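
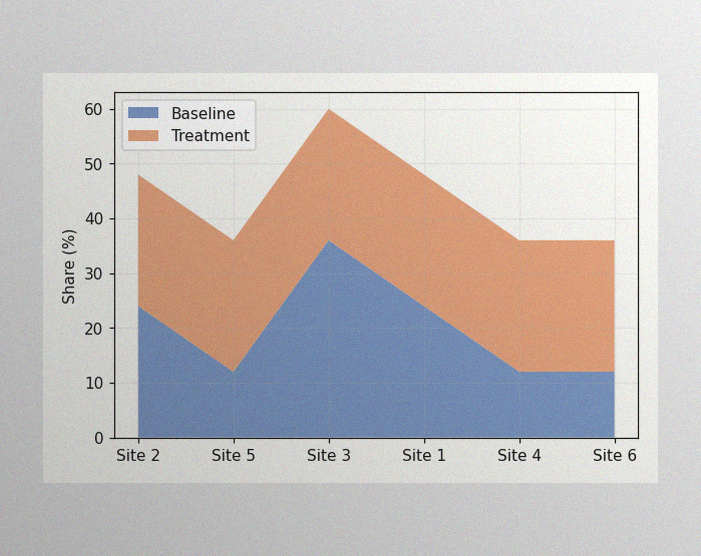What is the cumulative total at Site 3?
The image has some photo noise and uneven lighting. The stacked total at Site 3 reaches 60%.

60%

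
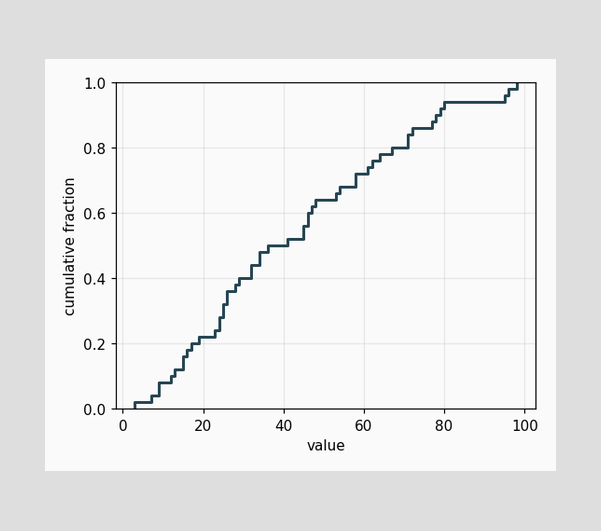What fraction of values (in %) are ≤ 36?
At x=36 the ECDF step is at 50%.

50%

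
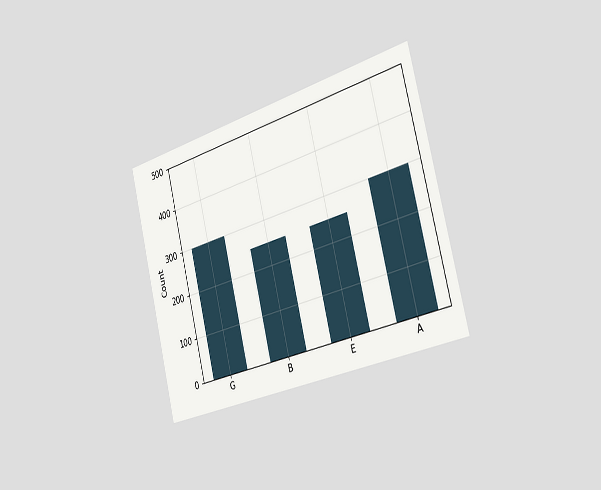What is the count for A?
300

The chart is tilted about 14° counter-clockwise and viewed slightly from the right. Reading along the chart's y-axis, the A bar reaches 300.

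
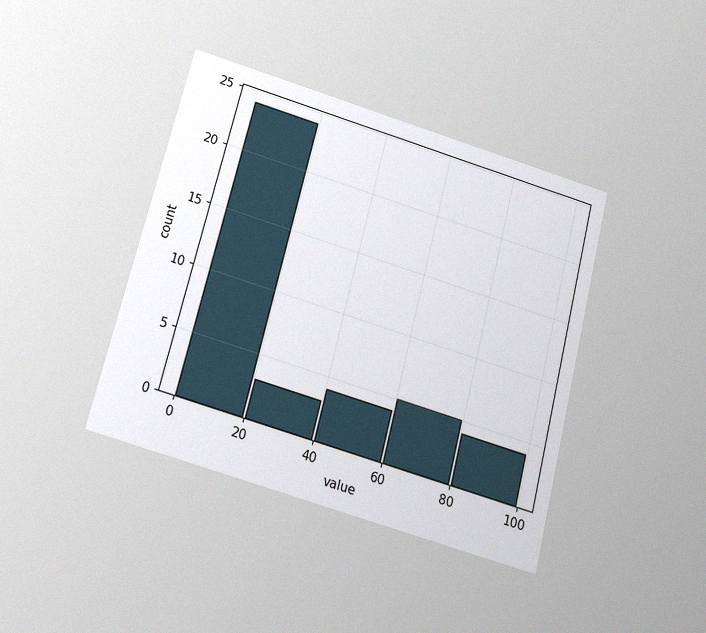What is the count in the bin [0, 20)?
The chart is tilted about 14° clockwise and viewed slightly from below, with some photo noise. The [0, 20) bin has height 24.

24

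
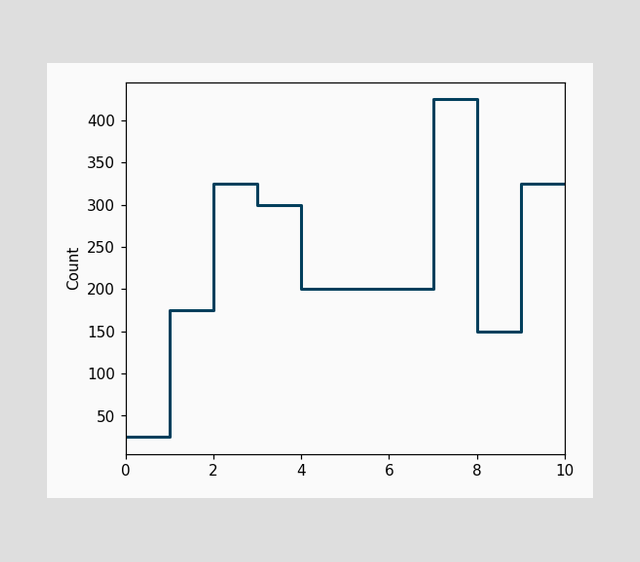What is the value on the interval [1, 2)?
175

On [1, 2) the step sits at 175.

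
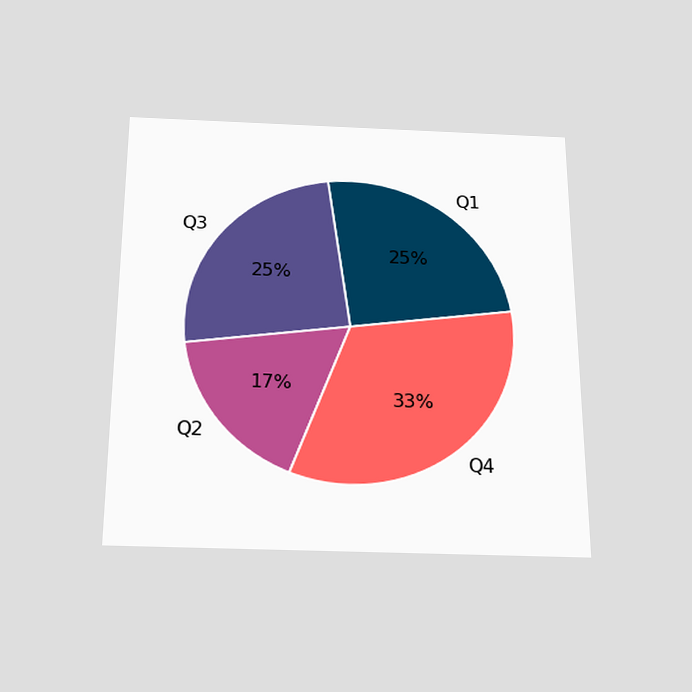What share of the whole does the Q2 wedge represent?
17%

The chart is viewed slightly from below. The Q2 slice takes up 17% of the pie.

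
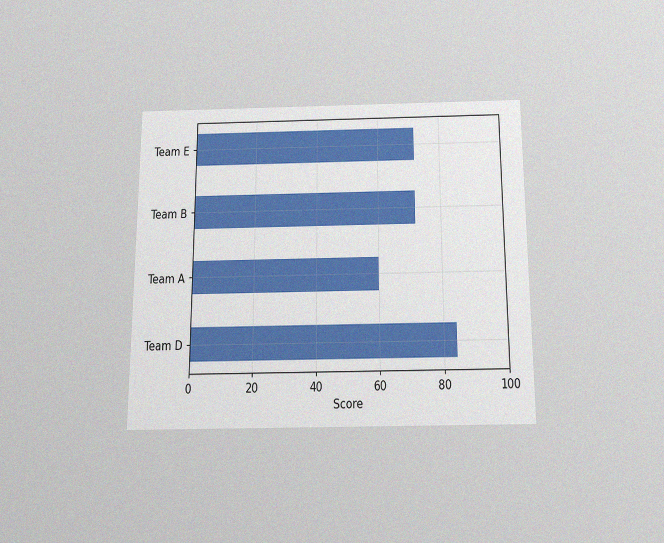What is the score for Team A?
The chart is viewed slightly from below, with some photo noise. Reading along the chart's x-axis, the Team A bar reaches 60.

60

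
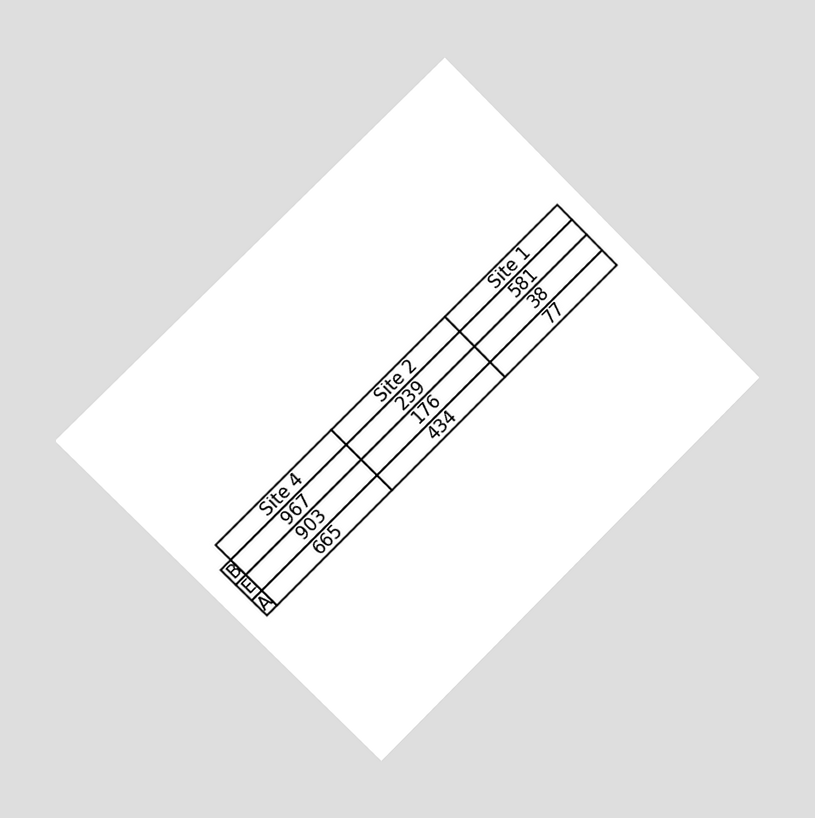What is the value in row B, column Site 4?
The chart is tilted about 45° counter-clockwise and viewed slightly from the left. The (B, Site 4) cell reads 967.

967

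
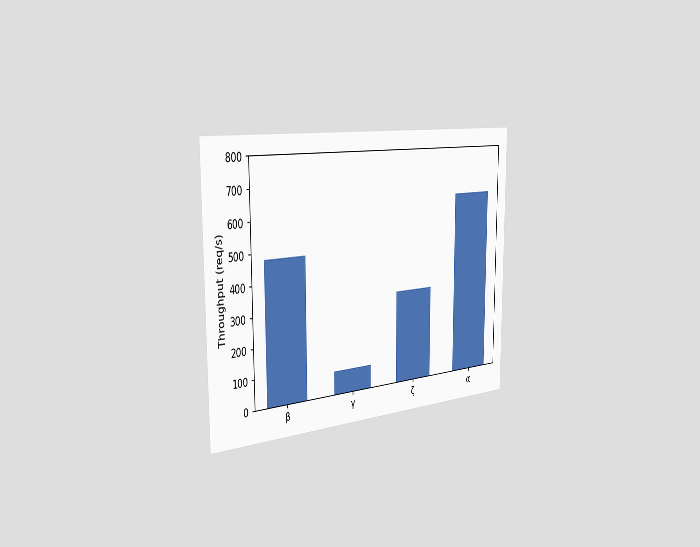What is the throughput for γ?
80req/s

The chart is viewed slightly from the left. Reading along the chart's y-axis, the γ bar reaches 80req/s.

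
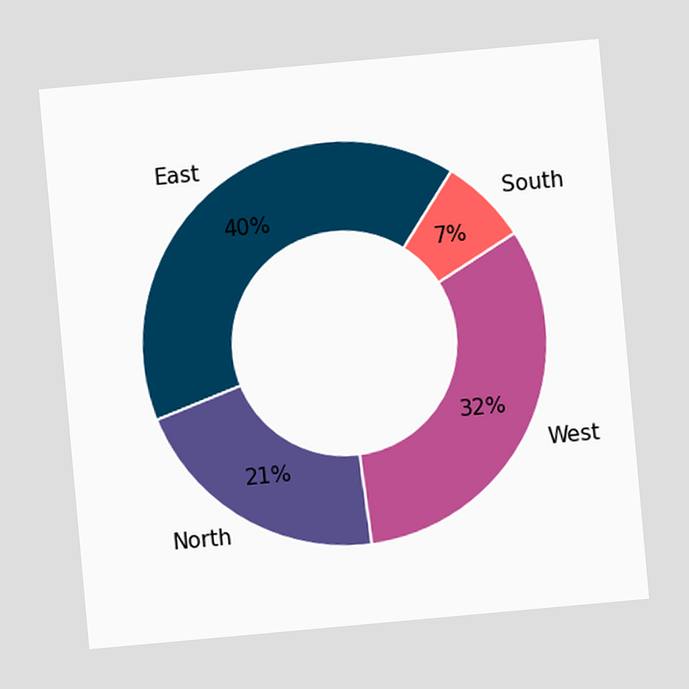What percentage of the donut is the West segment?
32%

The chart is tilted about 5° counter-clockwise. The West segment takes up 32% of the ring.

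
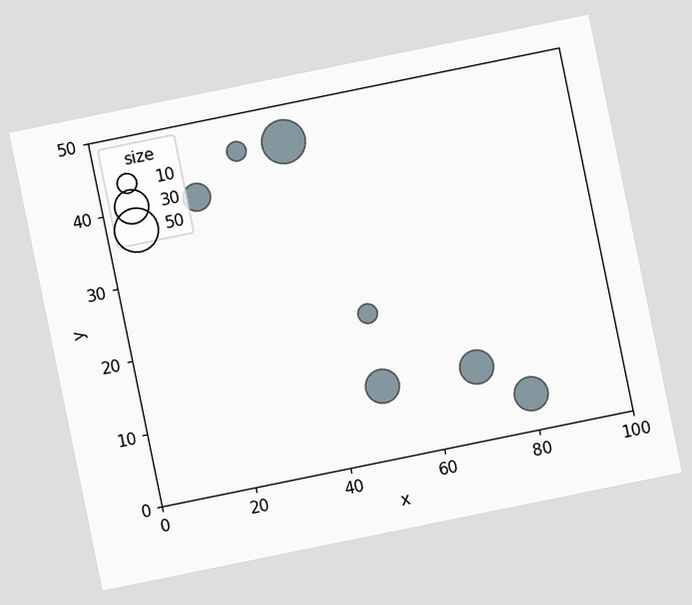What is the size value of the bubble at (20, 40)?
20

The chart is tilted about 12° counter-clockwise. Matching the bubble at (20, 40) against the size legend gives 20.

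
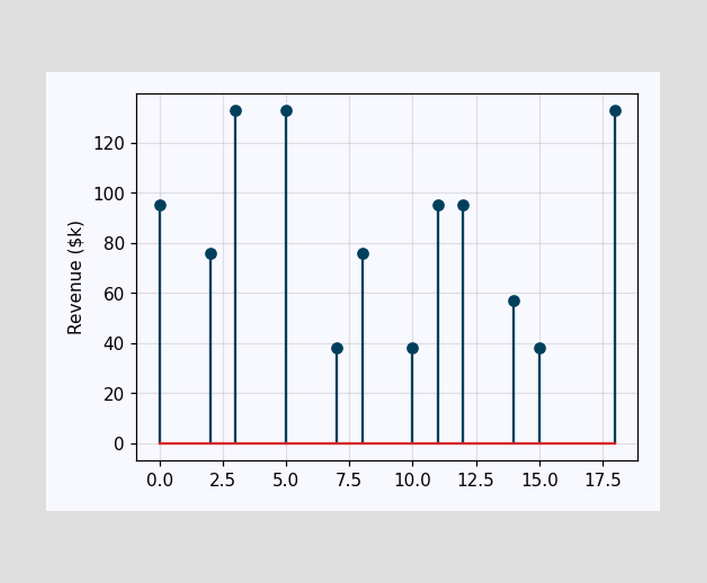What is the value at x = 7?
The stem at x=7 reaches $38k.

$38k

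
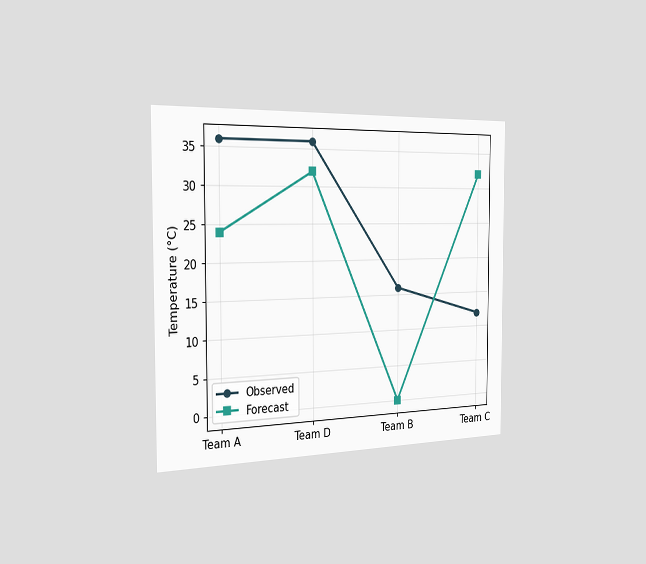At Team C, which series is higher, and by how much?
The chart is viewed slightly from the left. At Team C, Forecast sits above the other line by 20°C.

Forecast, by 20°C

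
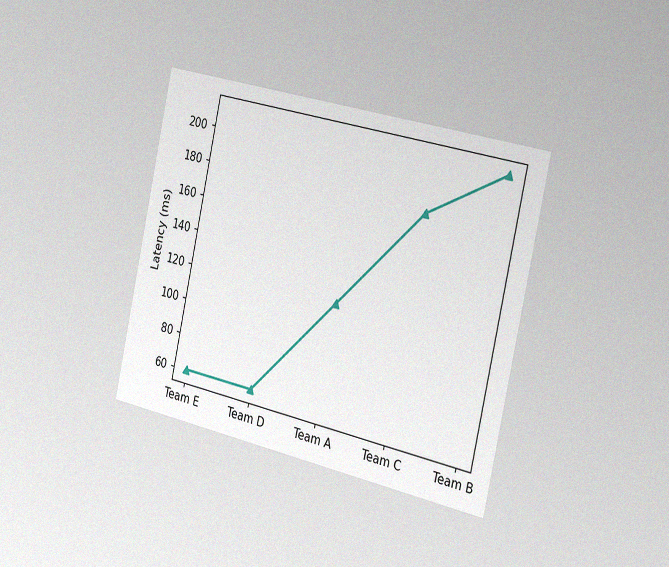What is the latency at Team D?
60ms

The chart is tilted about 12° clockwise and viewed slightly from the right, with some photo noise. At Team D, the line is at 60ms.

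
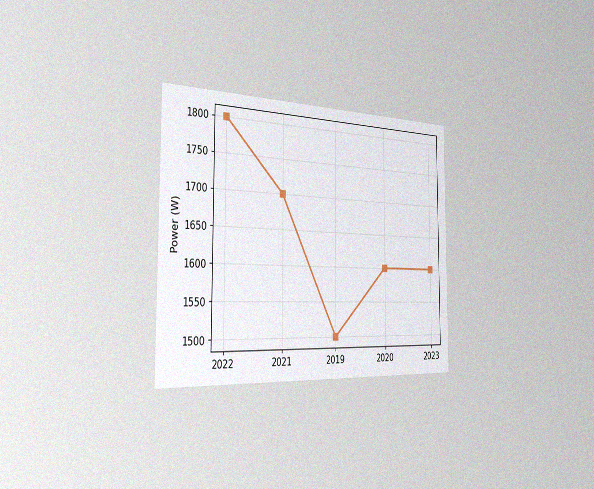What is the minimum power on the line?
1500W

The chart is viewed slightly from the left, with some photo noise. The lowest point is at 2019, and reading across to the y-axis gives 1500W.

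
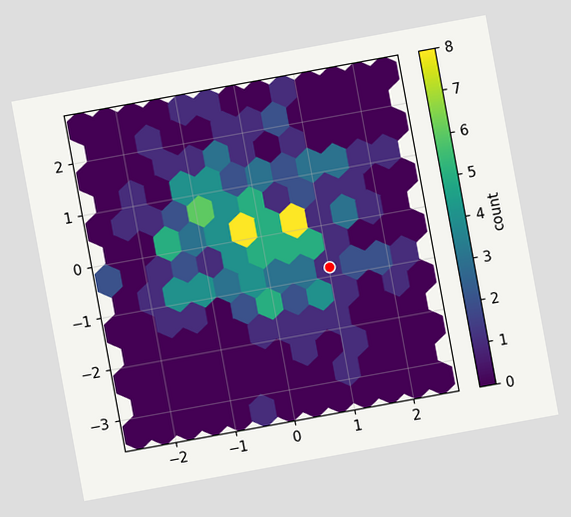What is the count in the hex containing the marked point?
1

The chart is tilted about 10° counter-clockwise. The marked hex reads 1 on the colorbar.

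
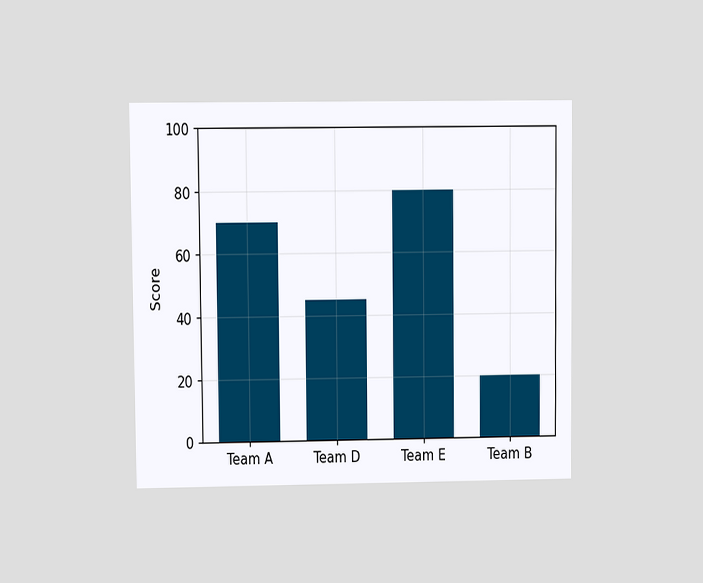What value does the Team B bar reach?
20

The chart is viewed at a slight angle. Reading along the chart's y-axis, the Team B bar reaches 20.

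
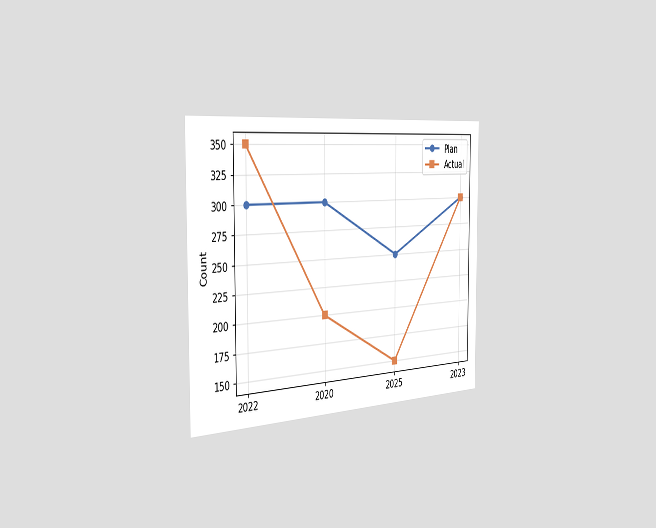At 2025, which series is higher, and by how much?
The chart is viewed slightly from the left. At 2025, Plan sits above the other line by 100.

Plan, by 100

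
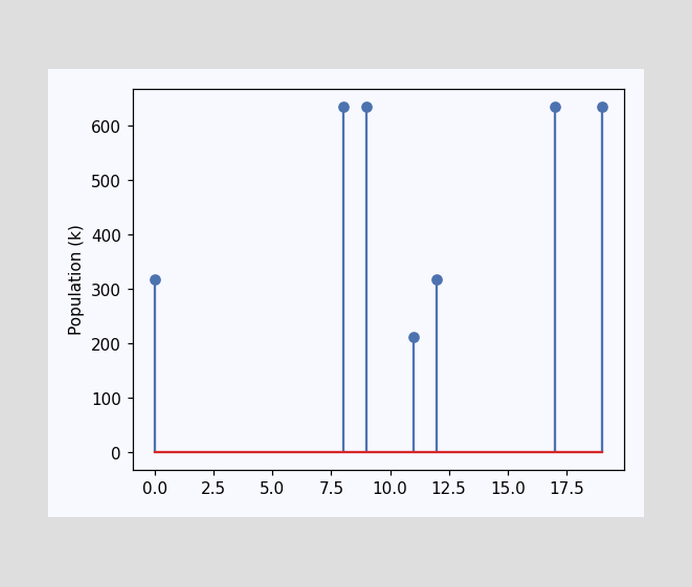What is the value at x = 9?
The stem at x=9 reaches 636k.

636k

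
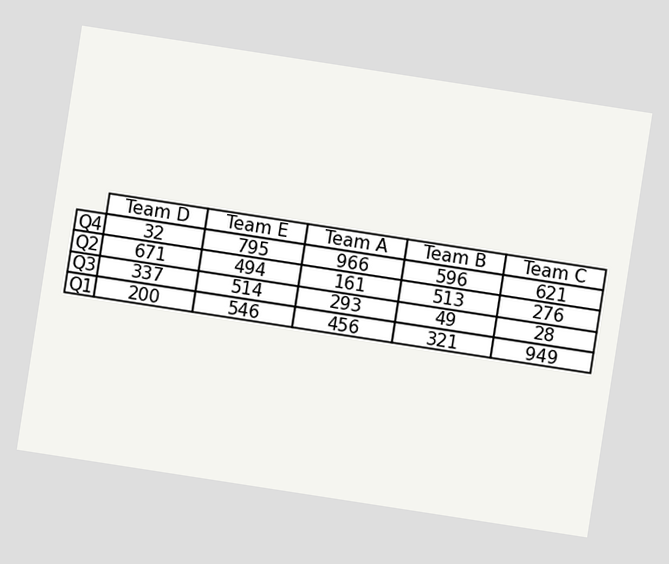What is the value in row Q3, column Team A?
The chart is tilted about 9° clockwise. The (Q3, Team A) cell reads 293.

293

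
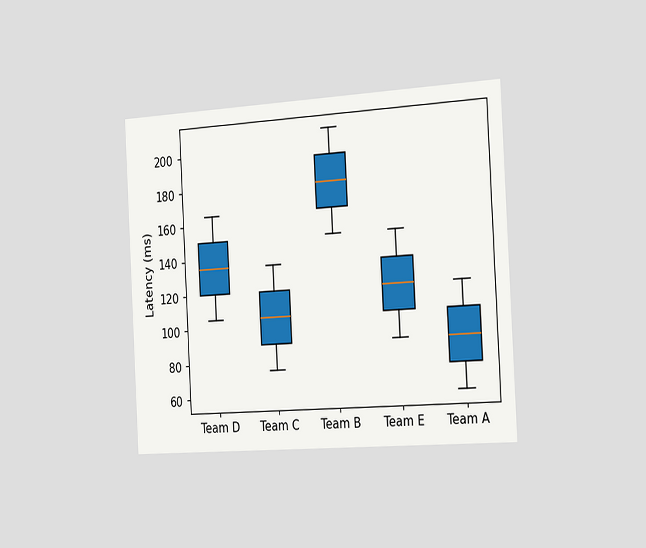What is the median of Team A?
90ms

The chart is tilted about 3° counter-clockwise and viewed slightly from the right. The median line in the Team A box sits at 90ms.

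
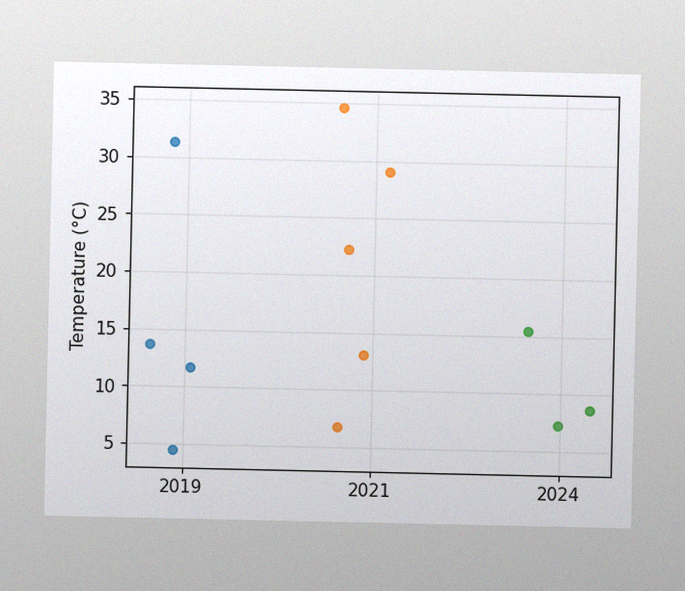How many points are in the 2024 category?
3

The image has some photo noise and uneven lighting. Counting the markers in the 2024 column gives 3.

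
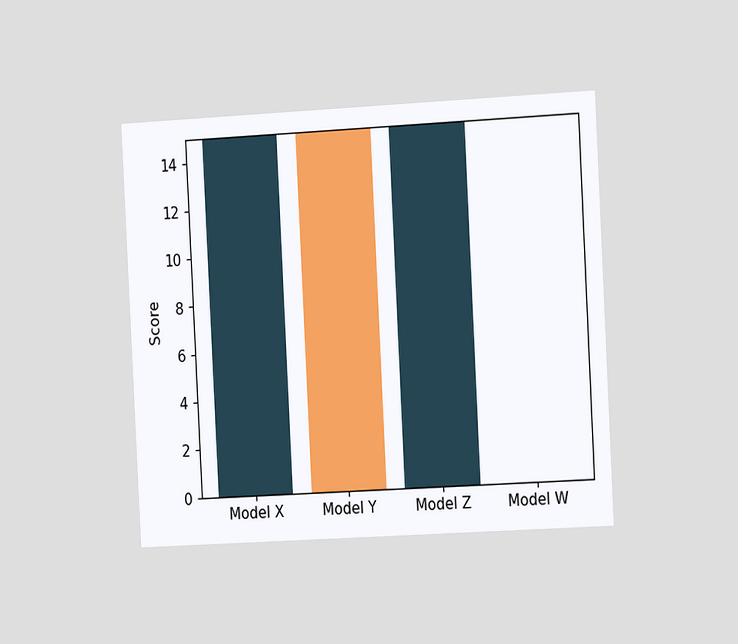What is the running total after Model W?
The chart is tilted about 3° counter-clockwise and viewed slightly from the right. After Model W the running total reaches 15.

15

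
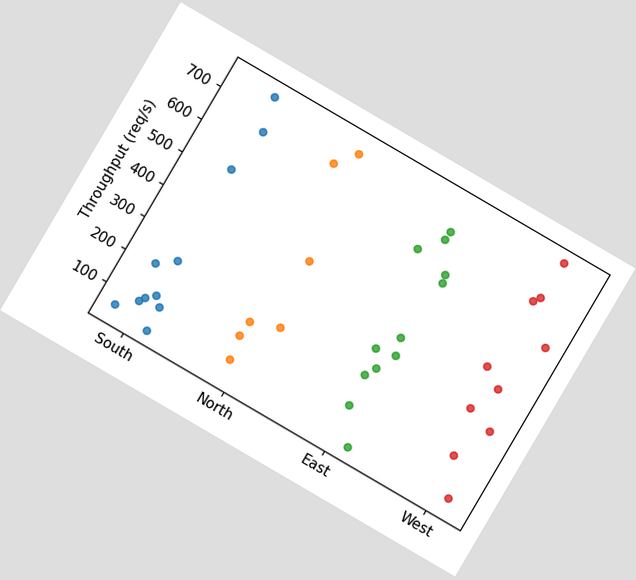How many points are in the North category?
The chart is tilted about 30° clockwise. Counting the markers in the North column gives 7.

7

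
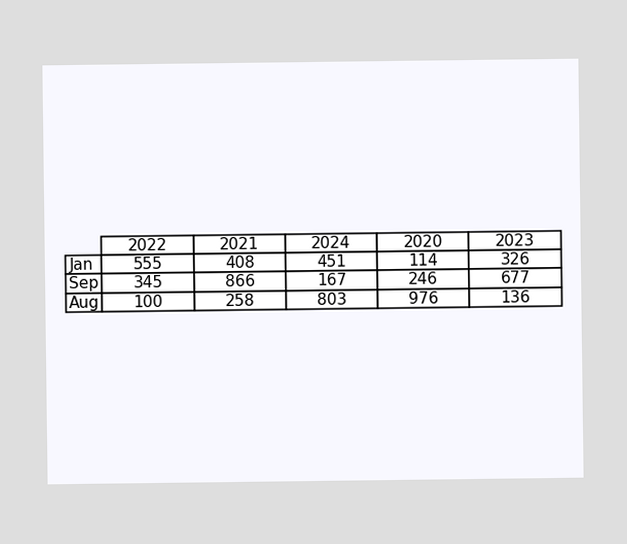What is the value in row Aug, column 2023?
136

The (Aug, 2023) cell reads 136.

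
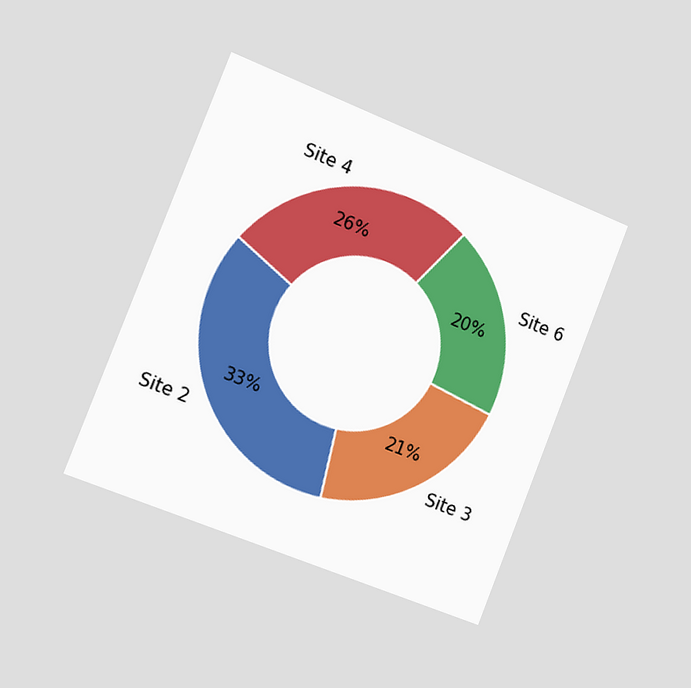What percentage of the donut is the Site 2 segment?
The chart is tilted about 22° clockwise and viewed slightly from the left. The Site 2 segment takes up 33% of the ring.

33%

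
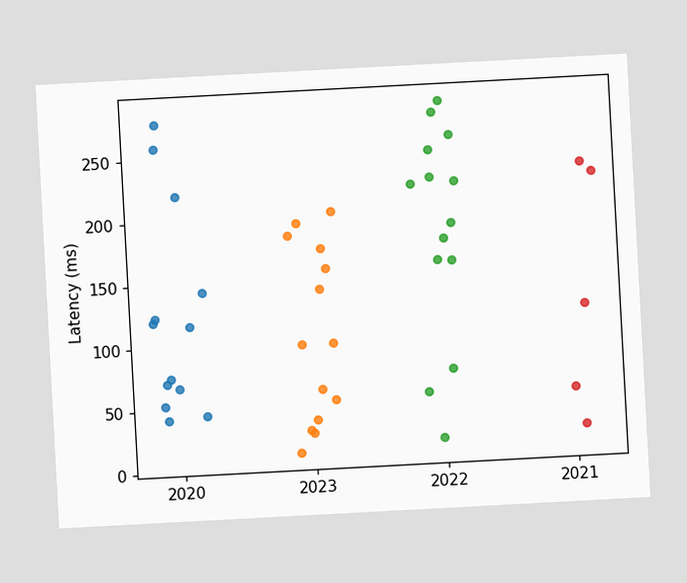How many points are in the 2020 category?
13

The chart is tilted about 3° counter-clockwise. Counting the markers in the 2020 column gives 13.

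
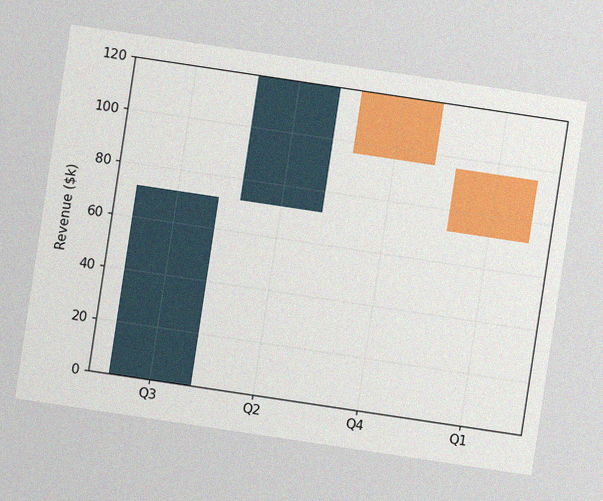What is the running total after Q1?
The chart is tilted about 9° clockwise, with some photo noise. After Q1 the running total reaches $72k.

$72k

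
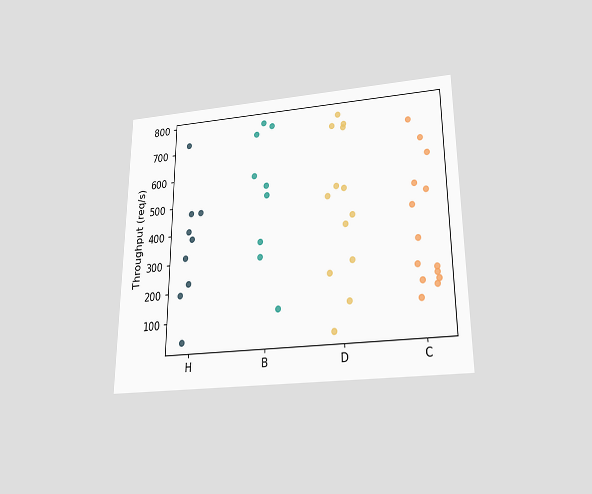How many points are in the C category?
The chart is viewed slightly from below. Counting the markers in the C column gives 14.

14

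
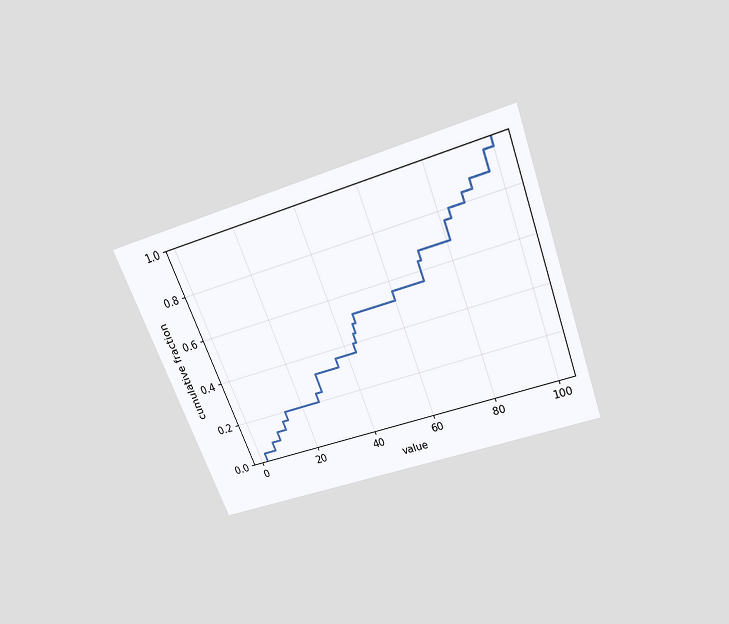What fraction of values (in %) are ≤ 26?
24%

The chart is tilted about 21° counter-clockwise and viewed slightly from above. At x=26 the ECDF step is at 24%.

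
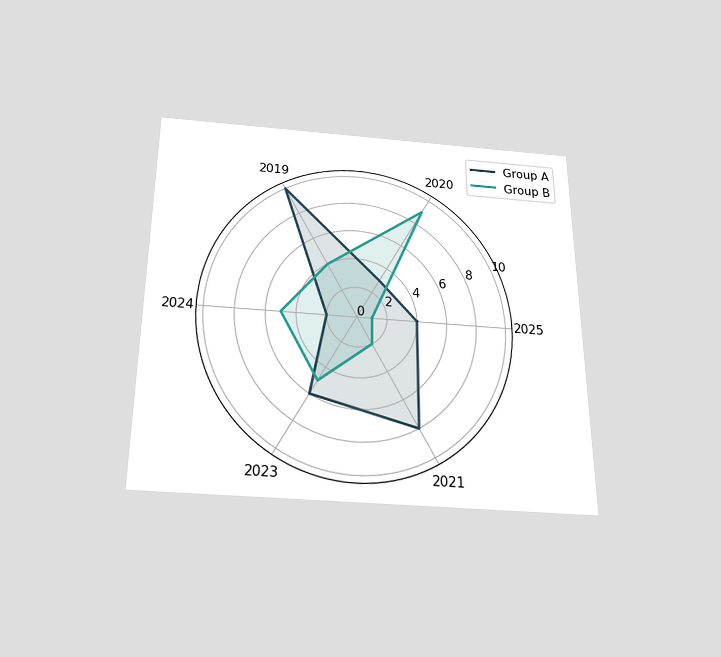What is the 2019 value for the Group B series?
4

The chart is viewed slightly from below. On the 2019 axis, Group B reaches 4.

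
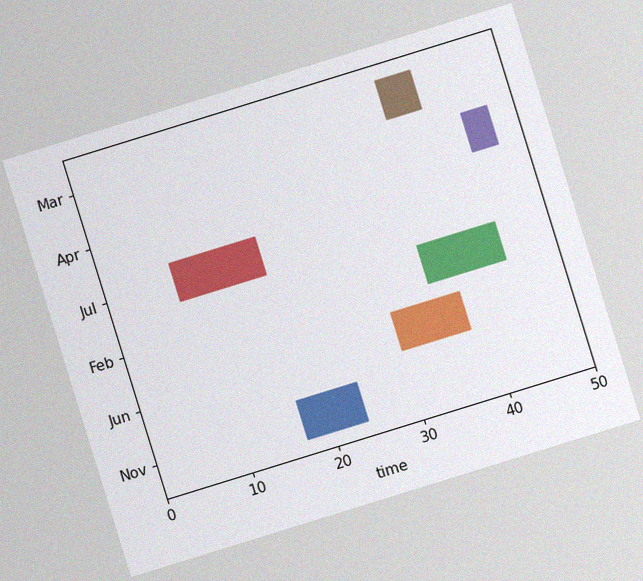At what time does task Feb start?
The chart is tilted about 17° counter-clockwise, with some photo noise. The Feb bar begins at t=35.

35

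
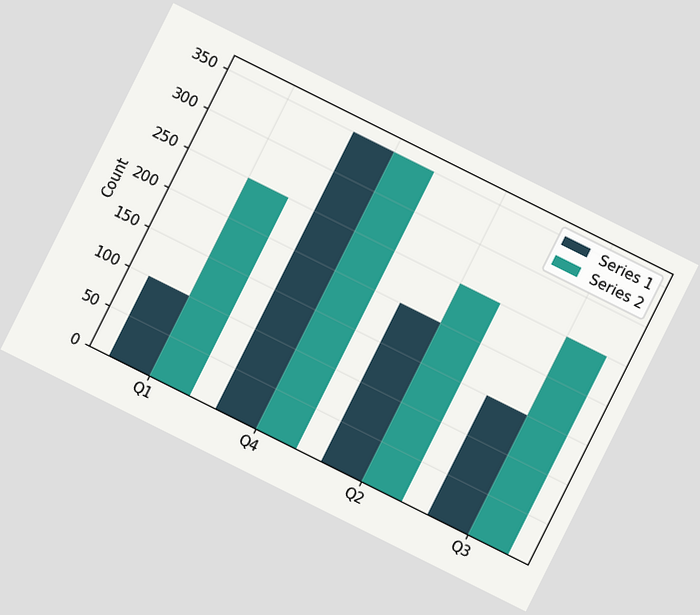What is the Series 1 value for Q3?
150

The chart is tilted about 27° clockwise. The Series 1 bar at Q3 reaches 150 on the y-axis.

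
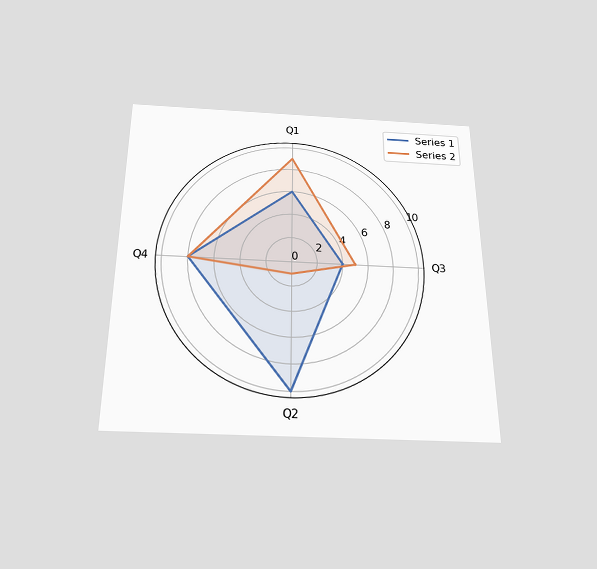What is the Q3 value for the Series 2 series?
The chart is viewed slightly from below. On the Q3 axis, Series 2 reaches 5.

5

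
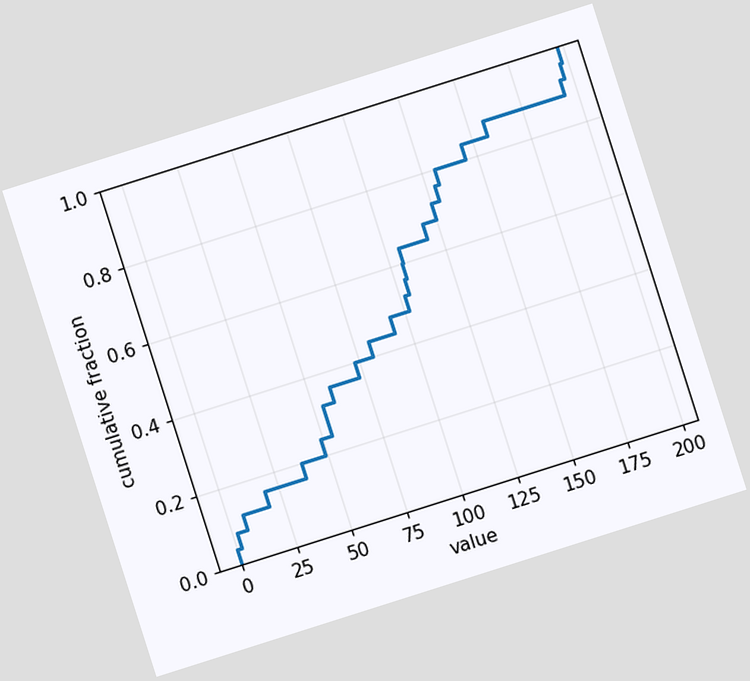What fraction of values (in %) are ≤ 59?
The chart is tilted about 18° counter-clockwise. At x=59 the ECDF step is at 36%.

36%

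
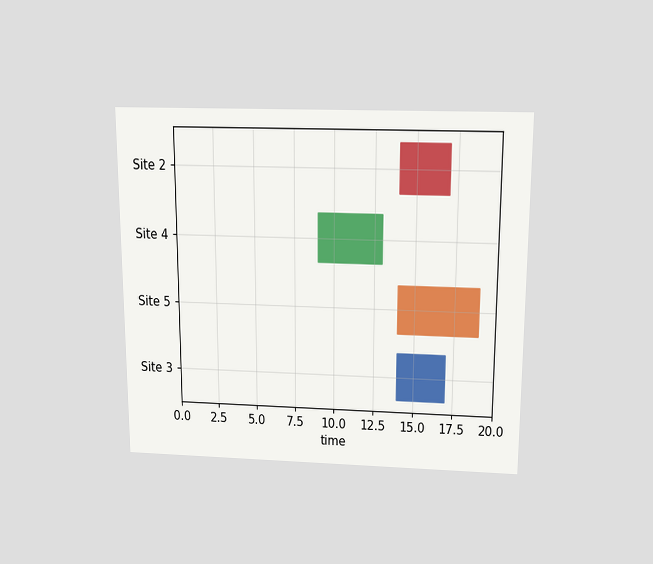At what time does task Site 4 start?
9

The chart is viewed slightly from above. The Site 4 bar begins at t=9.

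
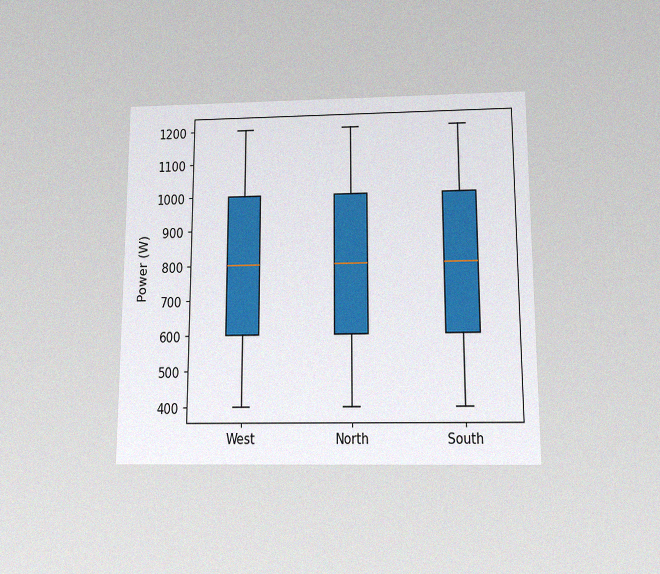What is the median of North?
The chart is viewed slightly from below, with some photo noise. The median line in the North box sits at 800W.

800W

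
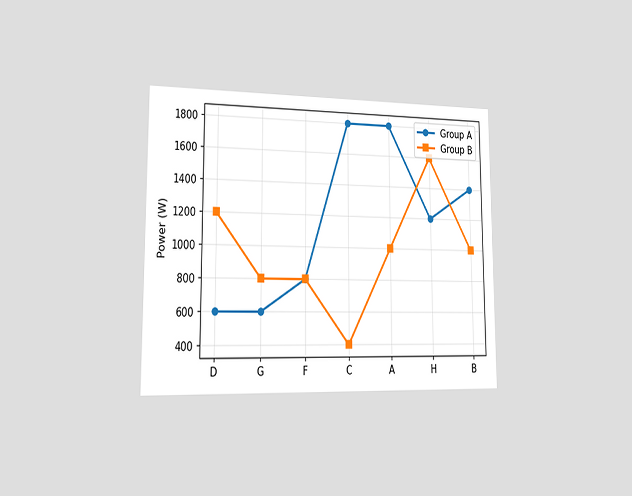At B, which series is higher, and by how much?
The chart is viewed slightly from the left. At B, Group A sits above the other line by 400W.

Group A, by 400W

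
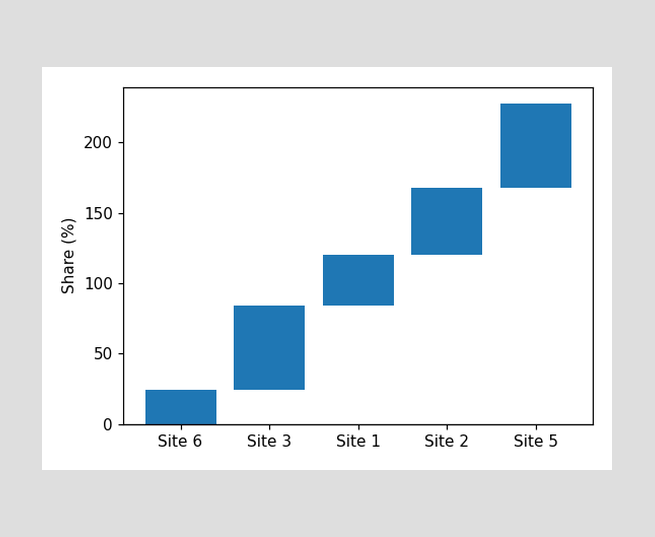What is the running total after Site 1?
120%

After Site 1 the running total reaches 120%.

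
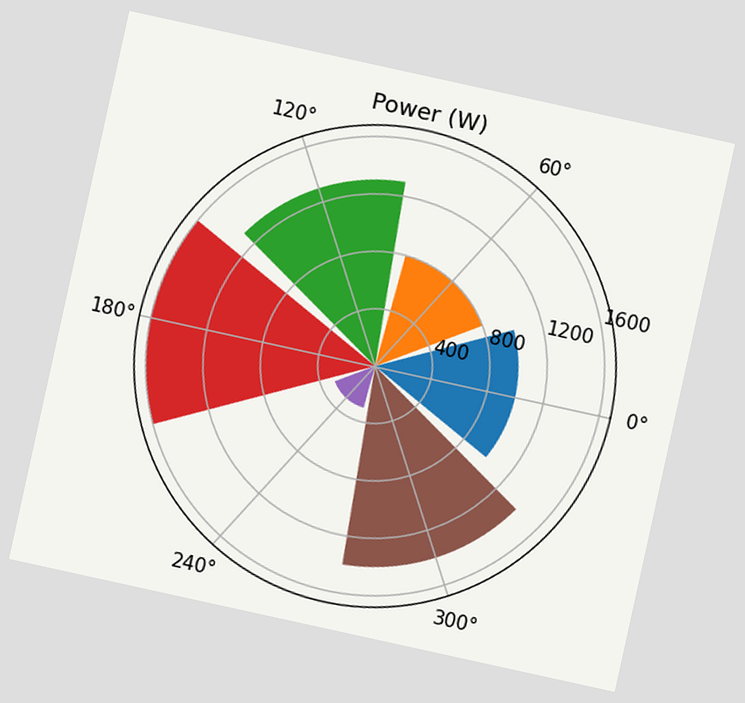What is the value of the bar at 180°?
1600W

The chart is tilted about 12° clockwise. The bar at 180° reaches 1600W on the radial axis.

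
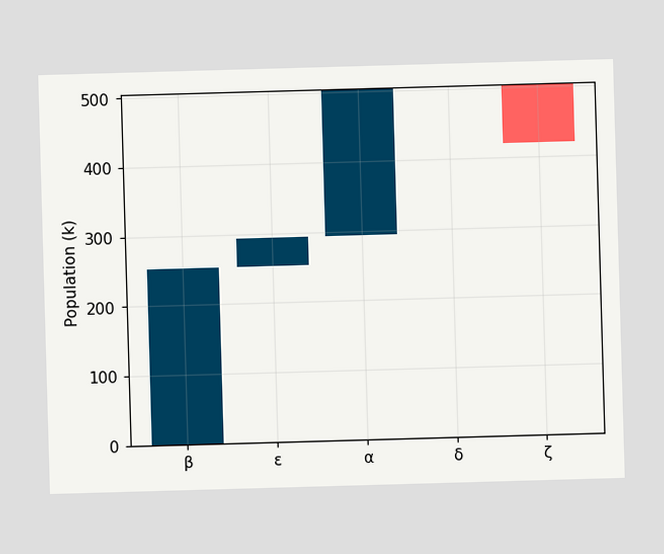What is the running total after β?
After β the running total reaches 252k.

252k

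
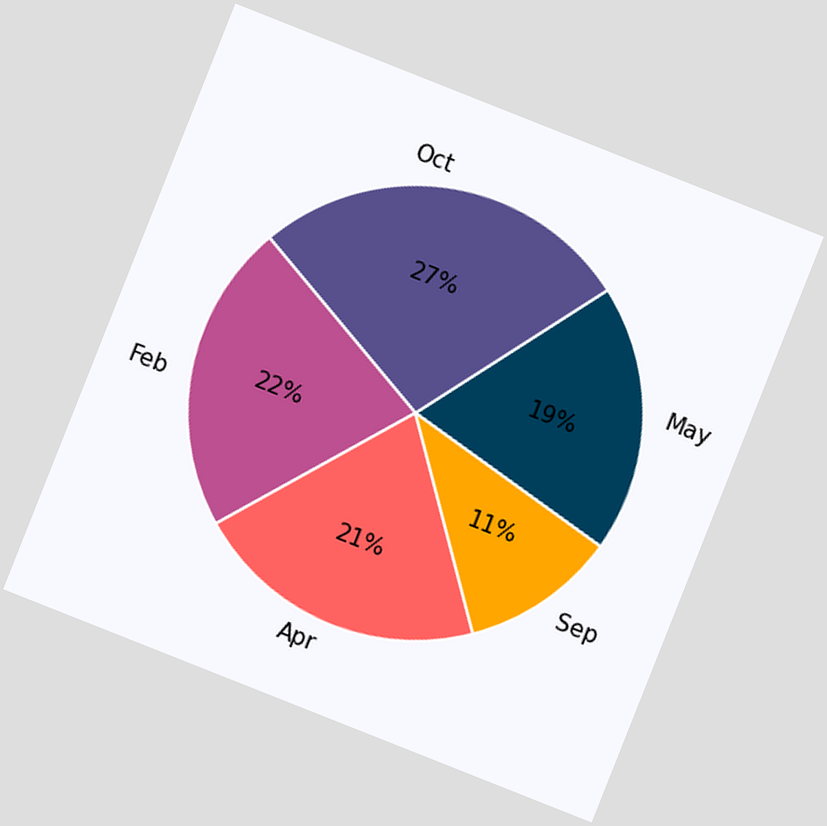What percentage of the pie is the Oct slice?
27%

The chart is tilted about 22° clockwise. The Oct slice takes up 27% of the pie.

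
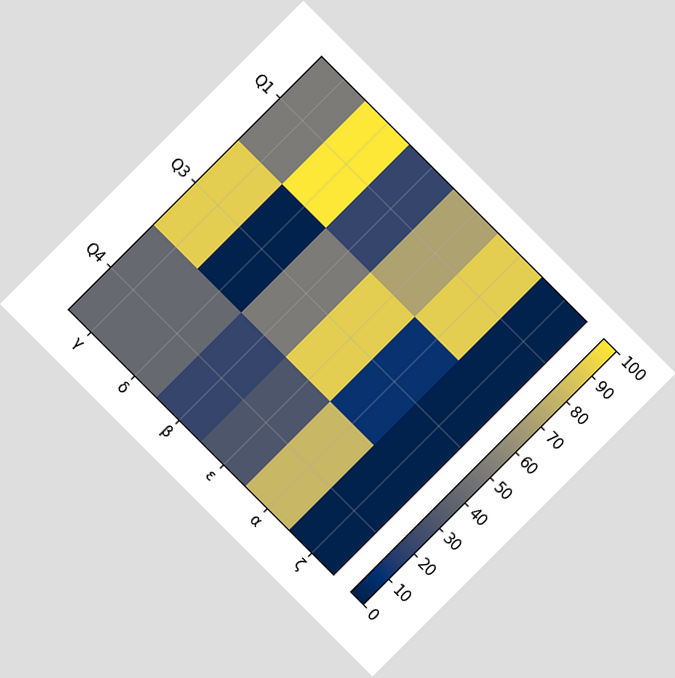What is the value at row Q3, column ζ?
The chart is tilted about 45° clockwise. Matching cell (Q3, ζ) against the colorbar gives 0.

0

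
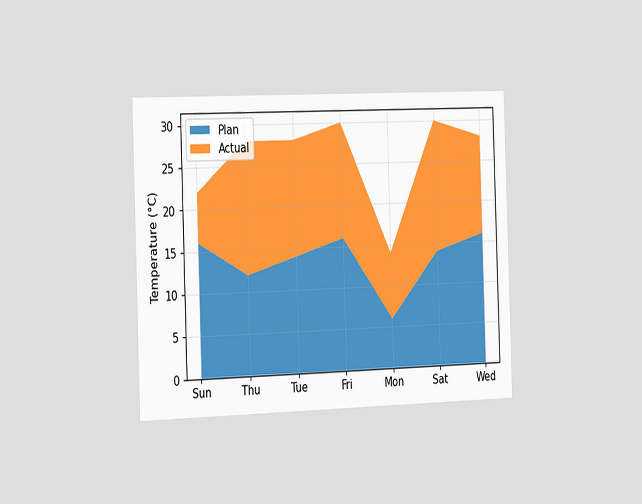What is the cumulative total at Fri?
30°C

The chart is viewed slightly from the left. The stacked total at Fri reaches 30°C.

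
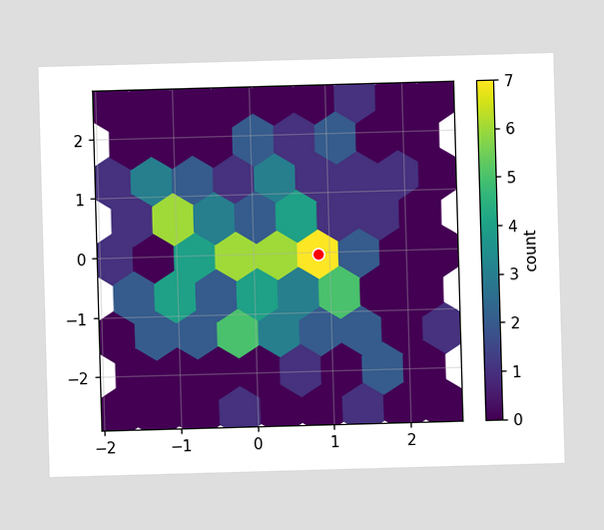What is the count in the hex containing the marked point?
The marked hex reads 7 on the colorbar.

7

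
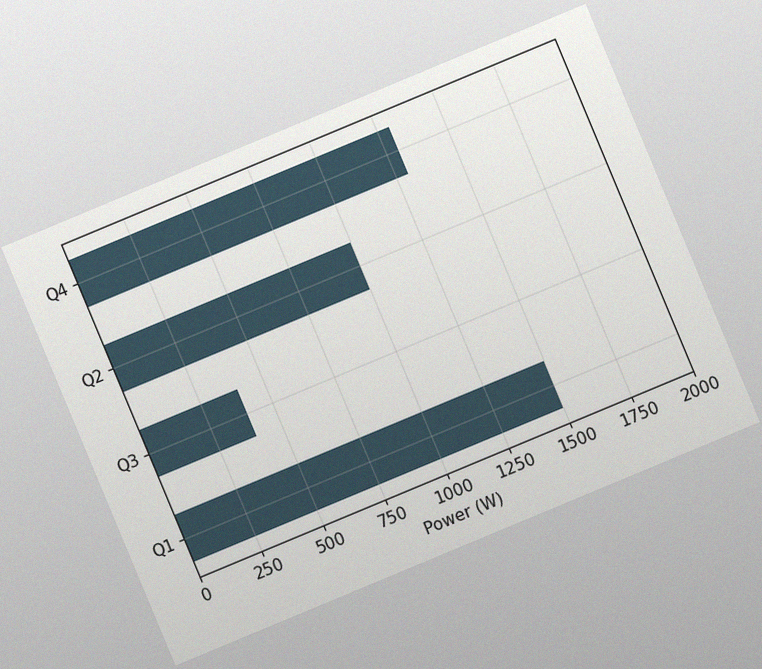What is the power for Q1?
1500W

The chart is tilted about 23° counter-clockwise, with some photo noise. Reading along the chart's x-axis, the Q1 bar reaches 1500W.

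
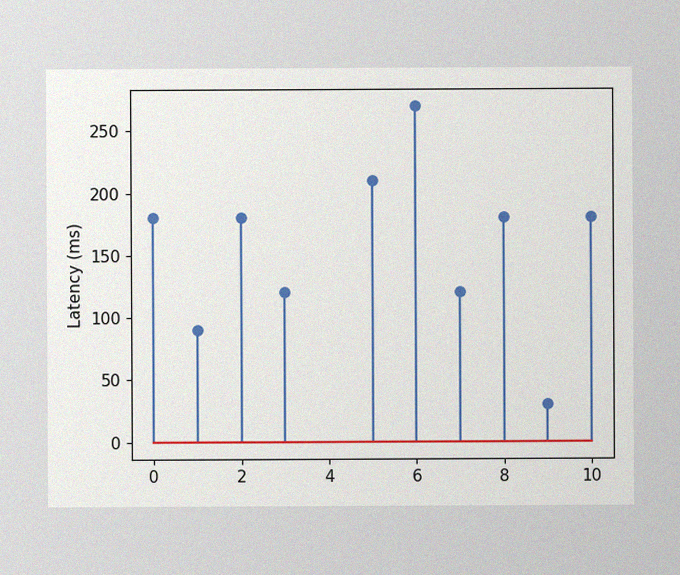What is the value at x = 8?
180ms

The image has some photo noise and uneven lighting. The stem at x=8 reaches 180ms.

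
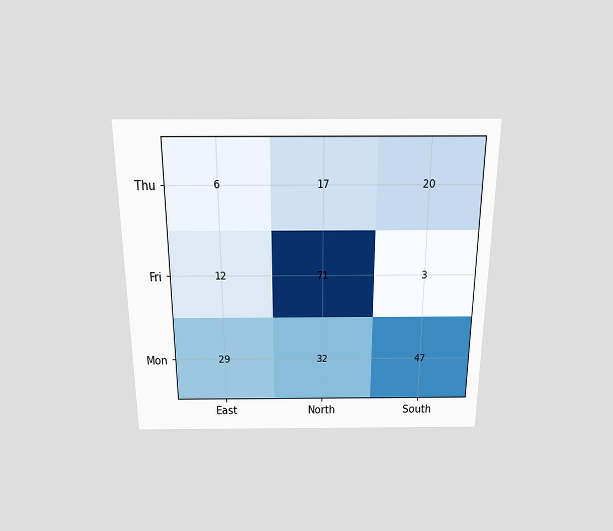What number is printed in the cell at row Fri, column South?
3

The chart is viewed slightly from above. The (Fri, South) cell reads 3.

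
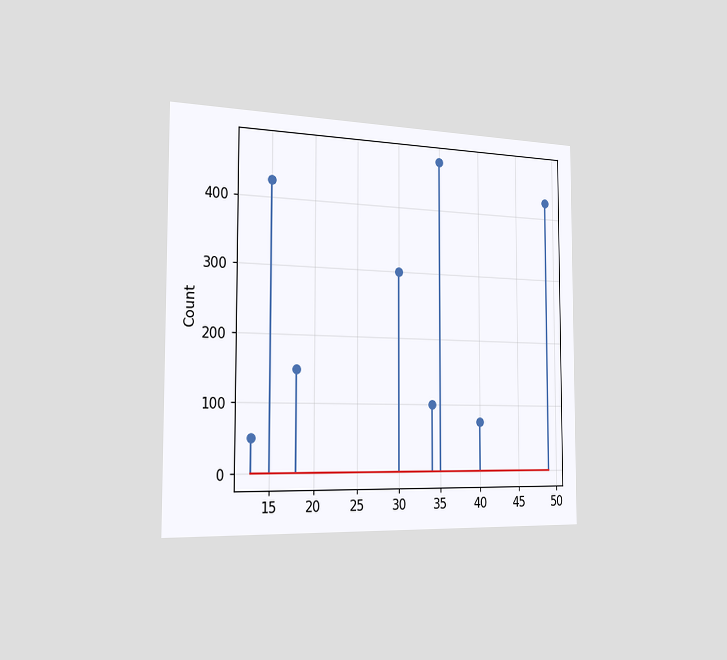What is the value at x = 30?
The chart is viewed slightly from the left. The stem at x=30 reaches 300.

300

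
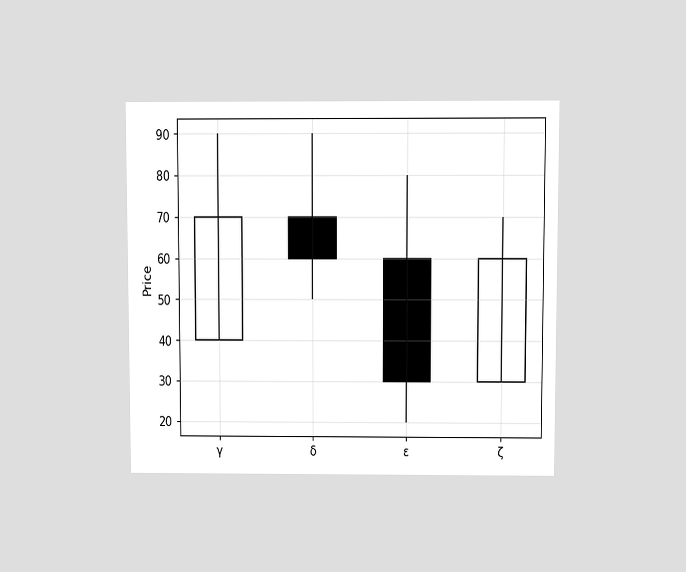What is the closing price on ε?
The chart is viewed at a slight angle. The ε candle closes at 30.

30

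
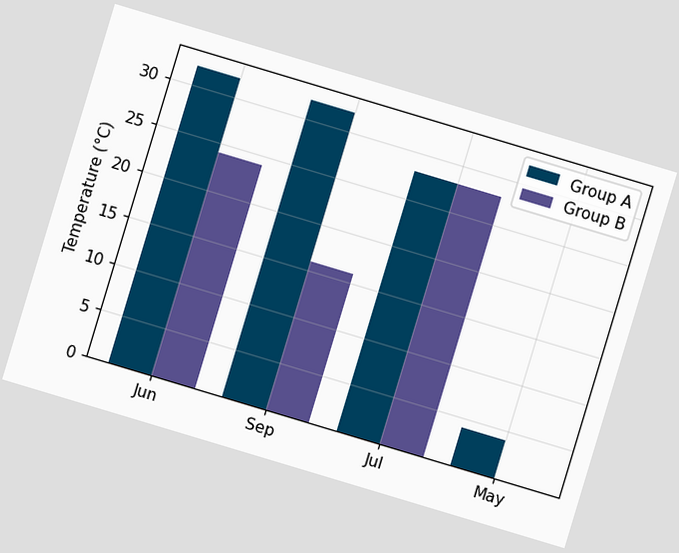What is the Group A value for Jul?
The chart is tilted about 17° clockwise. The Group A bar at Jul reaches 28°C on the y-axis.

28°C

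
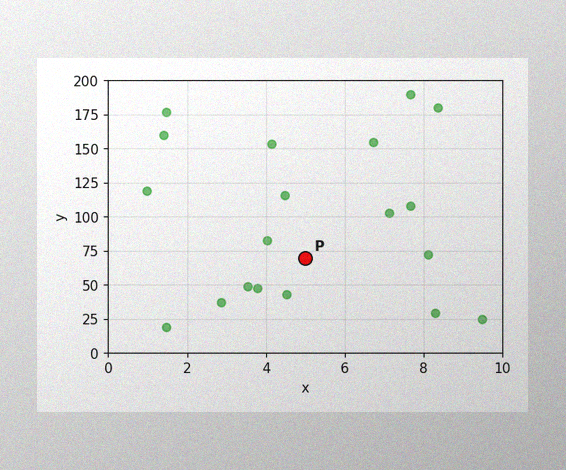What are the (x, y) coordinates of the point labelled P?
The image has some photo noise and uneven lighting. Following the gridlines from P to each axis, P sits at (5, 70).

(5, 70)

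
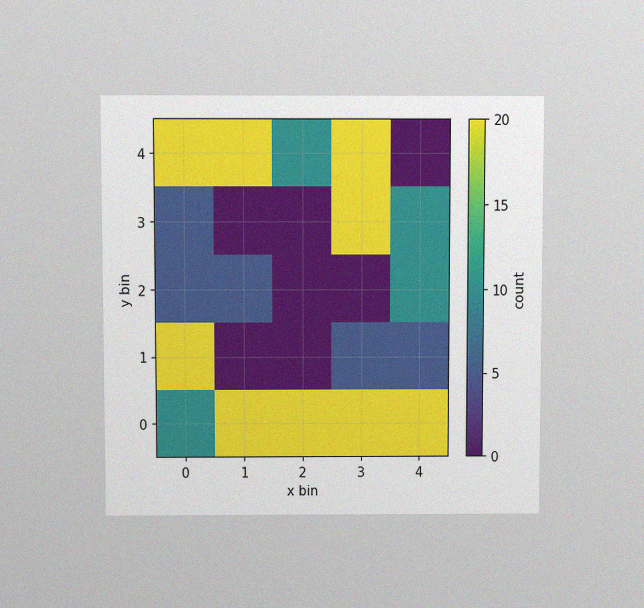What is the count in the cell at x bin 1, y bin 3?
The chart is viewed slightly from above, with some photo noise. Matching the cell (1, 3) against the colorbar gives 0.

0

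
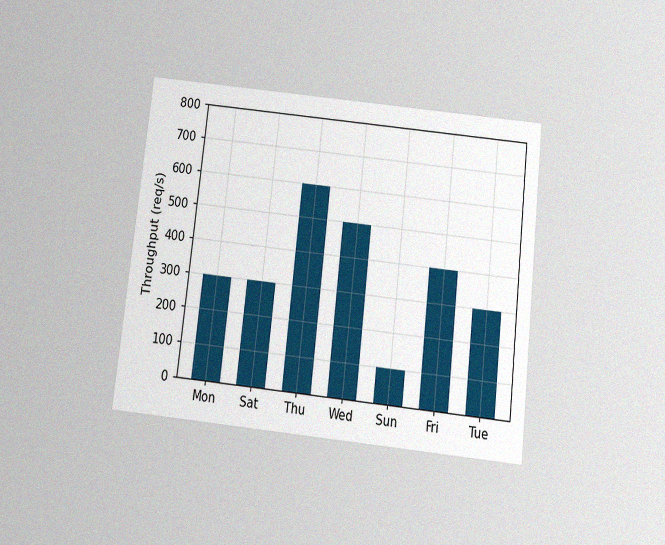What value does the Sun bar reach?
The chart is tilted about 6° clockwise and viewed slightly from below, with some photo noise. Reading along the chart's y-axis, the Sun bar reaches 100req/s.

100req/s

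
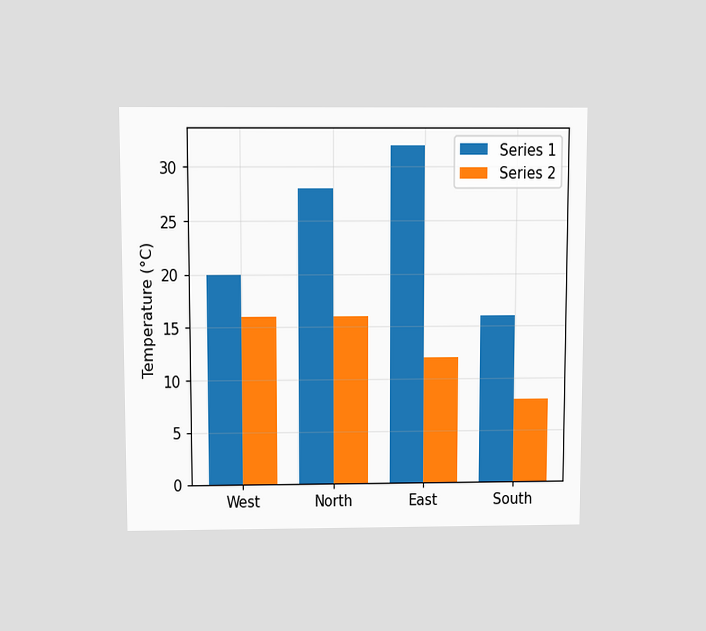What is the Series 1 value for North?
The chart is viewed slightly from above. The Series 1 bar at North reaches 28°C on the y-axis.

28°C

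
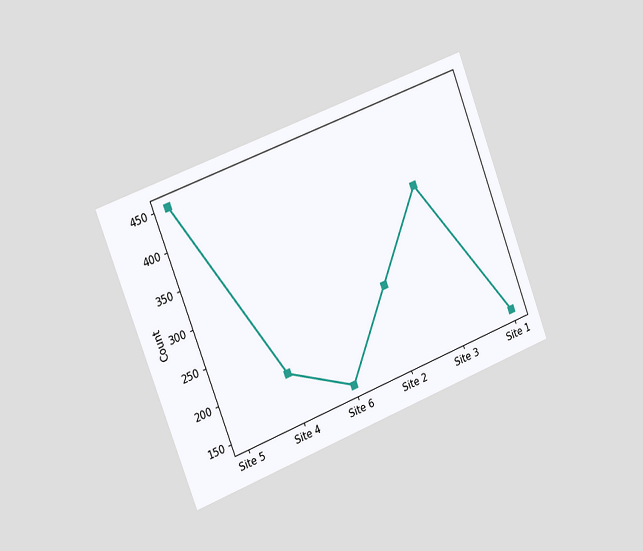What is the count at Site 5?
450

The chart is tilted about 21° counter-clockwise and viewed slightly from the left. At Site 5, the line is at 450.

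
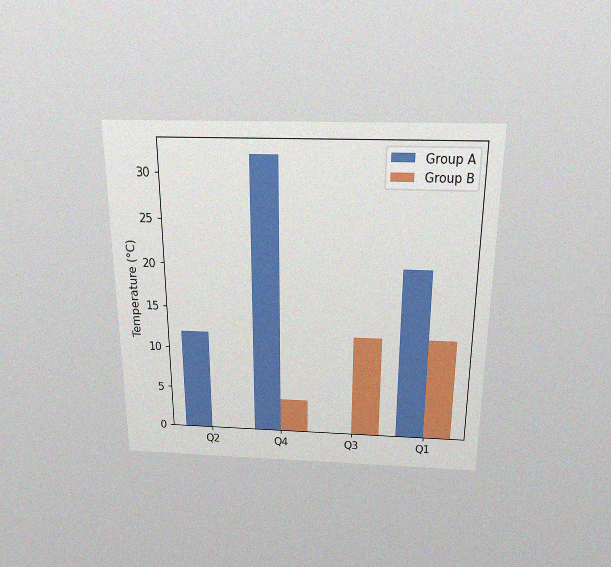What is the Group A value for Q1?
20°C

The chart is viewed slightly from above, with some photo noise. The Group A bar at Q1 reaches 20°C on the y-axis.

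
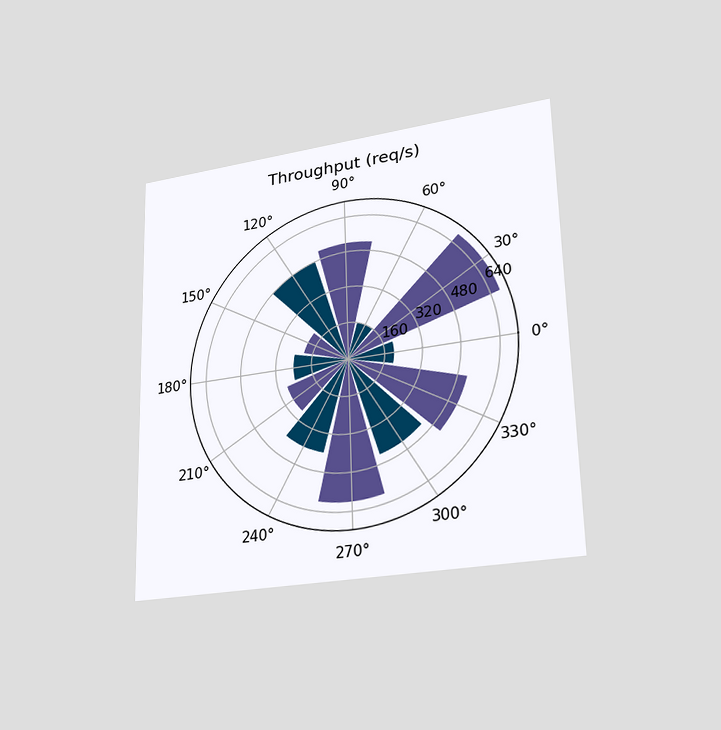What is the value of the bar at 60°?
160req/s

The chart is viewed at a slight angle. The bar at 60° reaches 160req/s on the radial axis.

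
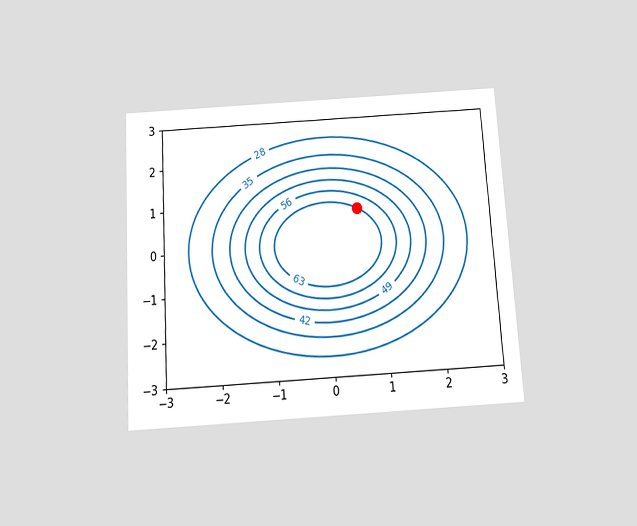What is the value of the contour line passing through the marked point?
The chart is tilted about 3° counter-clockwise and viewed slightly from below. The marked point sits on the contour labelled 63.

63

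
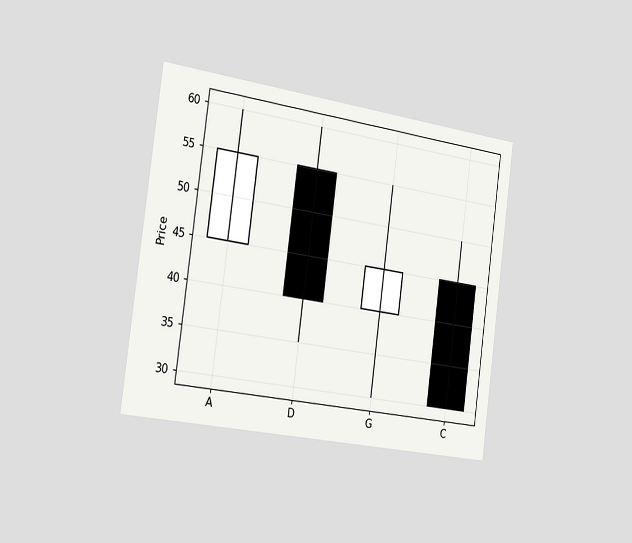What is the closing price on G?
45

The chart is tilted about 8° clockwise and viewed slightly from the left. The G candle closes at 45.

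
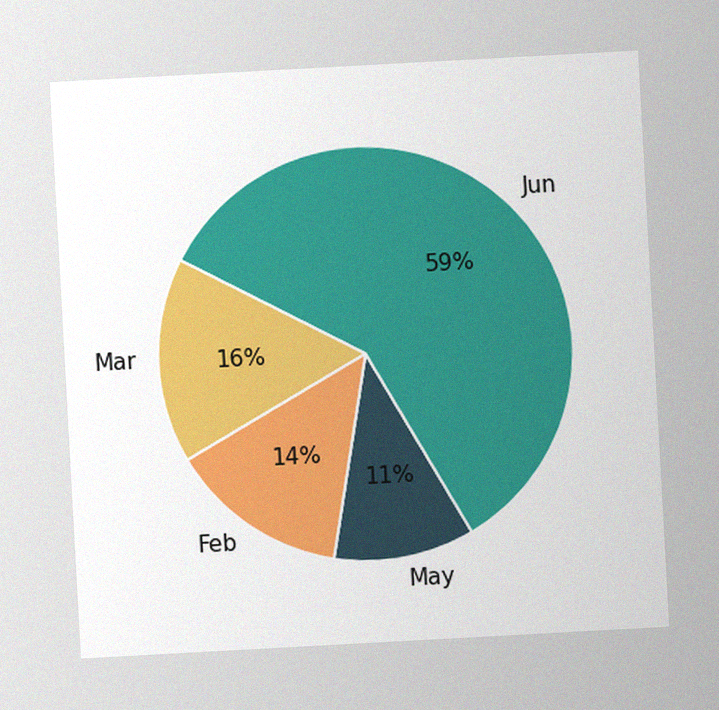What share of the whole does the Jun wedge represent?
59%

The chart is tilted about 3° counter-clockwise, with some photo noise. The Jun slice takes up 59% of the pie.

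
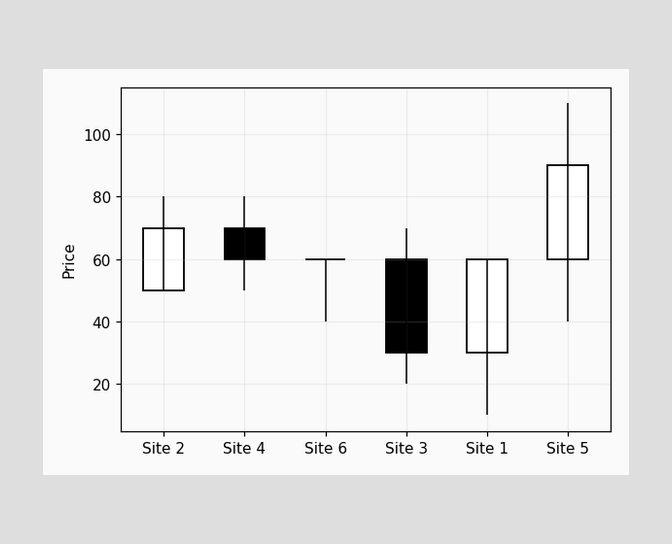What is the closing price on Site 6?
60

The Site 6 candle closes at 60.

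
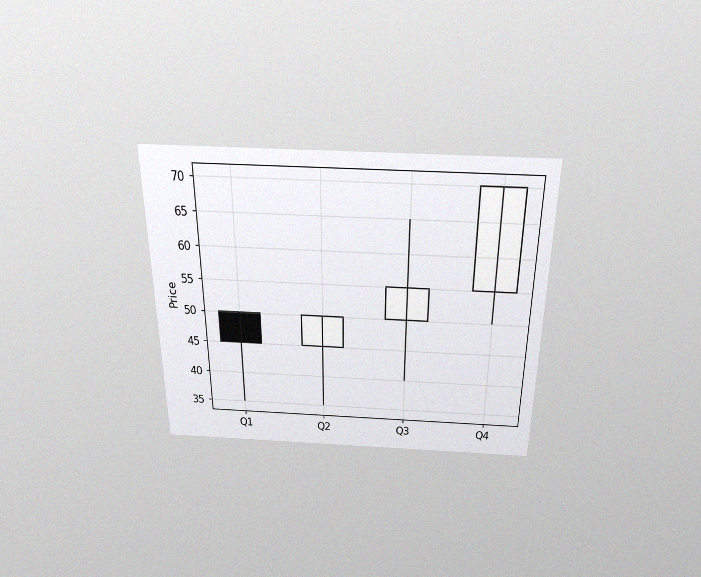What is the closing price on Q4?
70

The chart is viewed slightly from above, with some photo noise. The Q4 candle closes at 70.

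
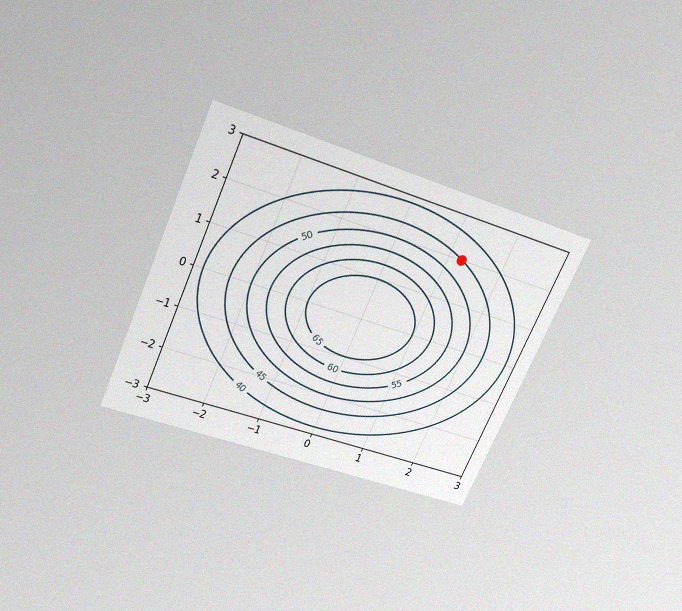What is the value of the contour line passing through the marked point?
The chart is tilted about 24° clockwise and viewed slightly from above, with some photo noise. The marked point sits on the contour labelled 45.

45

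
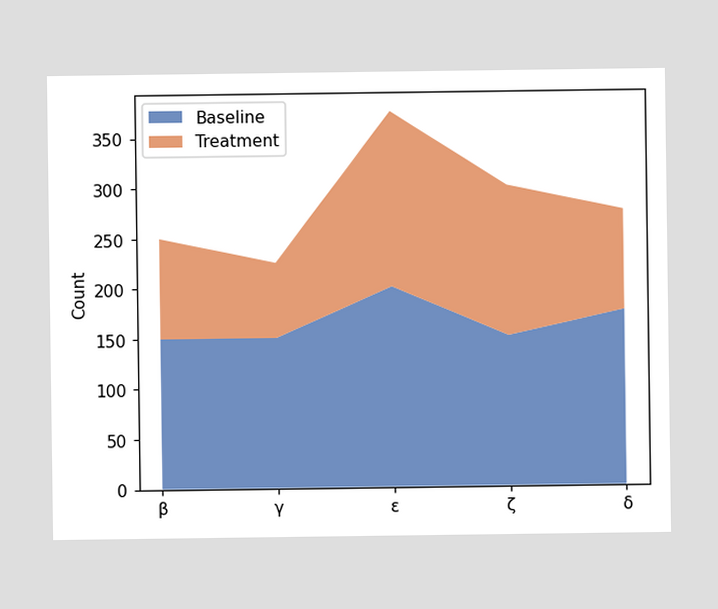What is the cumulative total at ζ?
300

The stacked total at ζ reaches 300.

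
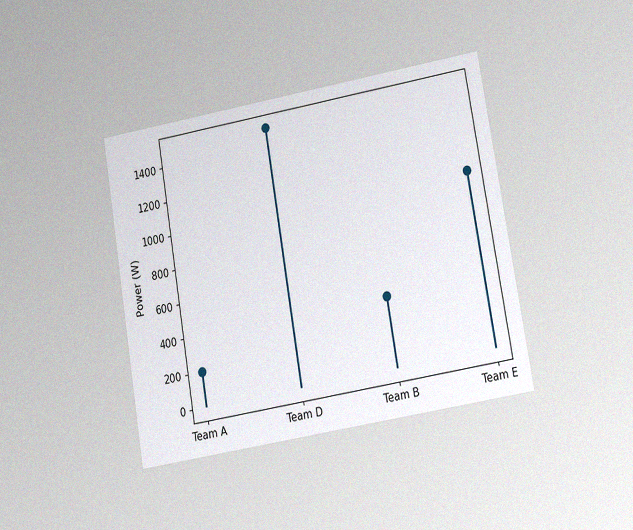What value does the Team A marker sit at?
200W

The chart is tilted about 10° counter-clockwise and viewed at a slight angle, with some photo noise. The Team A marker sits at 200W.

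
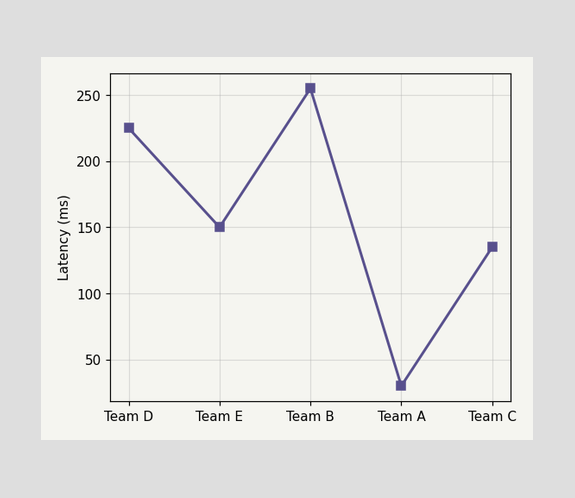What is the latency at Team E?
At Team E, the line is at 150ms.

150ms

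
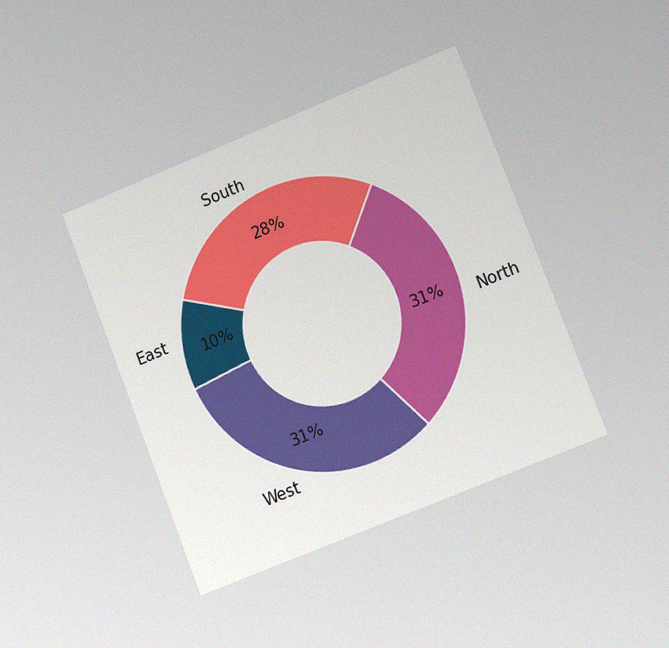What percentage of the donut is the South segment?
28%

The chart is tilted about 21° counter-clockwise and viewed slightly from the right, with some photo noise. The South segment takes up 28% of the ring.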